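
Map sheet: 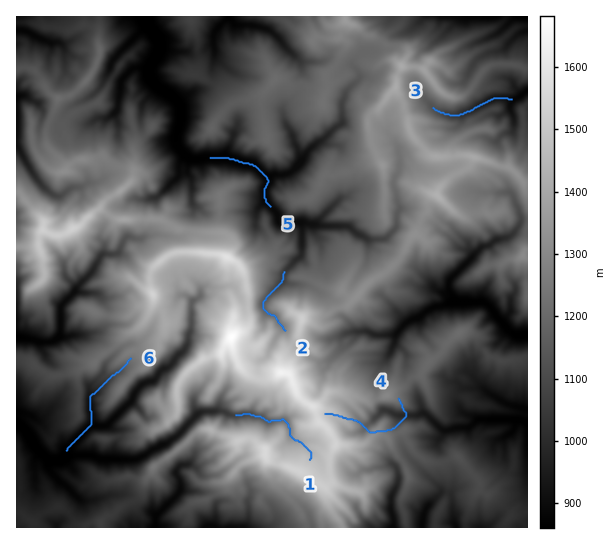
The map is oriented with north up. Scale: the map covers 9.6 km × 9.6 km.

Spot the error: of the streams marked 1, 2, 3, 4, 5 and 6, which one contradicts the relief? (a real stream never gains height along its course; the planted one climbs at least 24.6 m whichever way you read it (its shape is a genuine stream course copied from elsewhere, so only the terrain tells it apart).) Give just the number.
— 4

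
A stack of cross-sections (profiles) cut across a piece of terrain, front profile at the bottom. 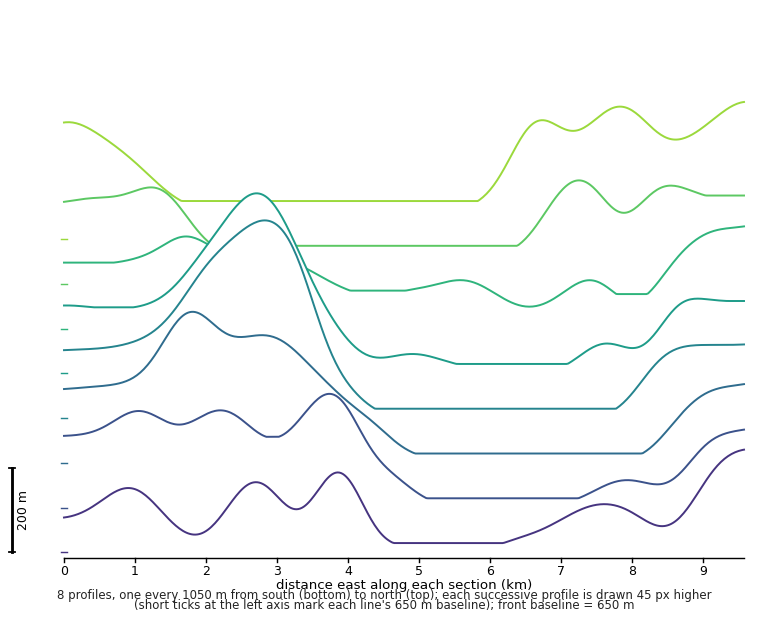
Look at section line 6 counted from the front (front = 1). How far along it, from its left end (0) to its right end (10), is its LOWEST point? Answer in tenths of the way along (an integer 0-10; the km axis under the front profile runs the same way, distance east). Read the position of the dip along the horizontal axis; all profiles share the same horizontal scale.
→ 7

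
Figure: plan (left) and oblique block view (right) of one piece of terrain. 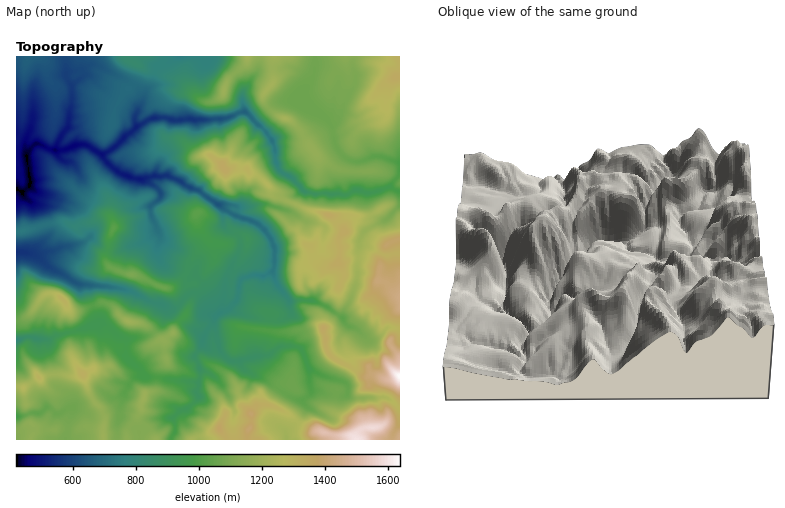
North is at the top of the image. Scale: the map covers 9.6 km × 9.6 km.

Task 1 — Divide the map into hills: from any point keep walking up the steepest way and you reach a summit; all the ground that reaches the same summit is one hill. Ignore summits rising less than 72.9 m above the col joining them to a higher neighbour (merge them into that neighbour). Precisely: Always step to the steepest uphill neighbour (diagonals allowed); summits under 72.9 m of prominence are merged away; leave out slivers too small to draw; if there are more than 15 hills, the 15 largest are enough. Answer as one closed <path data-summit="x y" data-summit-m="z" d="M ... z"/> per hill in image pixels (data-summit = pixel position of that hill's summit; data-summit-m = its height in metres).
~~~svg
<path data-summit="400 376" data-summit-m="1637" d="M174 56l-158 0 0 196 24 3 22-8 18-3 9-6-12-12-7-16-20-9-20-15-4-30 4-8 6-4 4 0 12 6 12 0 18-6 18 10 10-3 27-25-2-4 1-8 6-10 3-12 7-8 5-16 13-6z"/><path data-summit="224 168" data-summit-m="1351" d="M246 112l-6 0-16 7-14 1-58-2-14 8-26 23-10 5 4 8 16 12 14 5 32-3 22 12 8 2 20 15 28 3 20-4 14 4 6-12 8-1 8-5-12-13-11-7-4-12 0-10-4-10z"/><path data-summit="344 232" data-summit-m="1347" d="M360 190l-6 0-8 5-32-1-12-4-8 5-8 1-6 12-14-4-20 4-8 0-6-3-12 1 18 11 18 6 13 13 6 14-2 24 5 12 12 15 24 0 14 6 14 11 15-38 3-42 6-8 16-8-9-6-5-12 0-10z"/><path data-summit="272 84" data-summit-m="1216" d="M314 56l-104 0-4 5-6-5-24 0-6 6-13 6-5 16-7 8-3 12-6 10 0 12 16-8 58 2 18-2 12-6 6 0 8 8 20-17 29-3 0-8 11-18z"/><path data-summit="82 374" data-summit-m="1319" d="M102 323l-46 12-9 5 2 14 4 8 2 24 12 10 4 12-15 6-12-11-8-3-18 4-2 2 0 34 101 0 0-16 7-30 5-10 7-7 7-3-23-24-2-14z"/><path data-summit="114 228" data-summit-m="1026" d="M82 144l-18 6-12 0-12-6-6 1-8 11 4 30 20 15 20 9 7 16 25 22 18 3 30-13 7-6-7-26 11-10-3-8-12-9-10 0-16-6-14-11-4-8z"/><path data-summit="132 274" data-summit-m="1102" d="M158 230l-10 10-28 11-18-3-10-10-4 0-8 6-18 3-27 9 13 11 30 17 50 6 22 12 20 6 6-1 12-12 8-2 7 5 6 14 3 3 6 0-14-29-8-11-4 2-14-8-12-3-6-6-3-8 3-12z"/><path data-summit="396 78" data-summit-m="1343" d="M400 56l-85 0-1 18-11 18 0 8 26 22 8 26 9 10 6 3 6 1 20-6 22 6z"/><path data-summit="250 428" data-summit-m="1394" d="M214 321l-11 17-2 10-6 8 5 12-3 22 1 8-8 9-8 3 2 10 12 12 2 8 88 0 0-8 13-12 8-12-4-8-13-3-26-18-18-8-6-10-12-2-8-7z"/><path data-summit="196 214" data-summit-m="1029" d="M168 176l-16 0-6 2 15 16-2 6-9 6 1 10 9 20-3 12 1 8 10 11 10 2 14 8 4-2 8 11 10 24 4 4 5-4 3-30 14-30 1-8-5-12 5-12-13-6-30-22-8-2z"/><path data-summit="286 118" data-summit-m="1220" d="M304 101l-22 0-8 2-20 17 17 18 4 10 1 14 6 11 8 4 14 14 10 3 32 1 8-5 16 3 21-7 9-12-2-12-20-6-20 6-12-4-10-12-4-20-3-4z"/><path data-summit="400 298" data-summit-m="1437" d="M400 206l-12 13-22 11-7 12-2 38-7 22-6 10-1 8 5 6 8 3 12 11 8-1 12-12 12 1z"/><path data-summit="62 298" data-summit-m="1305" d="M24 252l-8 0 0 88 10-3 22 3 8-5 42-11-9-28-1-11-10-1-8-4-22-13-12-11z"/><path data-summit="356 440" data-summit-m="1597" d="M312 390l-9 10 4 8-3 6-18 18 2 8 112 0 0-32-10-9-6-2-32 1-4-3-22-1z"/><path data-summit="144 398" data-summit-m="1192" d="M142 375l-6 2-7 7-5 10-7 30 0 16 53 0 5-8-2-14 7-7 10-4 8-9 0-14-52-7z"/>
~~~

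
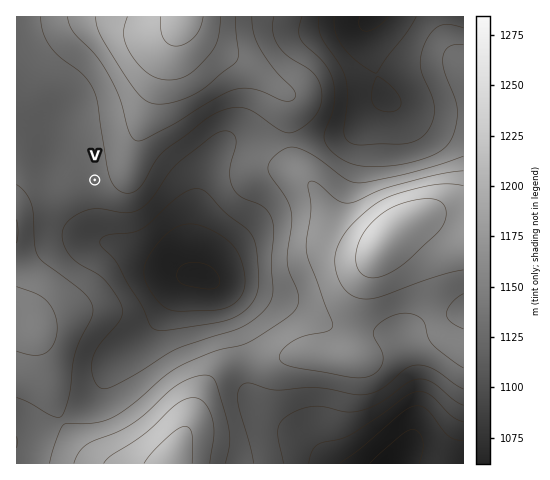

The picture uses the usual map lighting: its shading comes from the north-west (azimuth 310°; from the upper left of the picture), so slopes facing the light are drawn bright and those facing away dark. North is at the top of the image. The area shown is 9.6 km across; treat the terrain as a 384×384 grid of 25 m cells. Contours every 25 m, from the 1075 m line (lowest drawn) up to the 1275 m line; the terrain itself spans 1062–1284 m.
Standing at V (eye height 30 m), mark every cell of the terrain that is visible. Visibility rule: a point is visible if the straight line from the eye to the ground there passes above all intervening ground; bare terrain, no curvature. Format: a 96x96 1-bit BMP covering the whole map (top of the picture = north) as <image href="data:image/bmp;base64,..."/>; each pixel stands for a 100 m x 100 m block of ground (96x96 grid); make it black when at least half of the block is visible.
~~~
<image width="96" height="96" href="data:image/bmp;base64,Qk2+BAAAAAAAAD4AAAAoAAAAYAAAAGAAAAABAAEAAAAAAIAEAAATCwAAEwsAAAIAAAAAAAAA////AAAAAAAA////AAAAAAAAAAAAf///gAAAAAAAAAAAf///wAAAAAAAAAAAf///4AAAAAAAAAAAf///4AAAAAAAAAAAP///8AAAAAAAAAAAP///8AAAAAAAAAAAH///+AAAAAAAAAAAH////AAAAAAAAAAAD////gAAAAAAAAAAA////wAAAAAAAAAAAP///4AAAAAAAAAAAH///4AAAAAAAAAAAD///8AAAAAAAAAAAB///8AAAAAAAAAAAB///8AAAAAAAAAAAA///8AAAAAAAAAAAAf//8AAAAAAAAAAAAP//+AAAAAAAAAAAAP///AAAAAAAAAAAAH///gcAAAAAAAAAAD/////AAAAAAAAAAD/////8A4AAAAAAAB///////+AAAAAAAB////////AAAAAAAA////////AAAAAAAA////////AAAAAQAA///////+AAAAD4AA///////8AAAAH8AA///////4AAAAH+AA///////4AAAAP/gB///////4AAAAf//////////4AAAA///////////4AAAD///////////4AAAD///////////8AAAD///////////8AAAD///////////+AAAD////////////AAAD////////////AAAD////////////gAAD//////H/////gAAD/////gA/////wAAD/////AAf////wAAD////8AAP////4AAD////4AAH////4AAD////wAAH////8AAD////wAAD////8AAD////gAAD////+AAD////AAAD////+AAD///+AAAD/////AAD///8AAAD/////gAD///8AAAD/////wAD///4AAAD/////4AD///8AAAD//+D/+AD///8AAAD//8B//AD///8AAAD//8Af/gD///8AAAD//4AP/4D///+AAAD//4AD/8D///+AAAD//wAAf+D///+AAAD//wAAB/j///+AAAD//gAAAPz///+AAAB//AAAAA////+AAAA//AAAAAD///+AAAA/+AAAAAD////AAAAf+AAAAAD////AAAAP8AAAAAD////gAAAH4AAAAAD////gAAAB4AAAAAD////4AAAB4AAAAAD////+AAAA8AAAAAD/////gAAA8AAAAAD/////4AAB8AAAAAD/////4AAB+AAAAAD/////8AAD+AAAAAD//////AAH8AAAAAD//////gAP8AAAAAD//////8AP4AAAAAH///////A/wAAAAAH//////7//gAAAAAH//////g//AAAAAAD//////Af8AAAAAAD/////+AP4AAAAAAD/////8AHgAAAAAAD/////8ACAAAAAAAD/////4AAAAAAAAAD/////4AAAAAAAAAD/////4AAAAAAAAAD/////wAAAAAAAAAD/////AAAAAAAAAAD///8AAAAAAAAAAAD///4AAAAAAAAAAAD///gAAAAAAAAAAAD///AAAAAAAAAAAADh/4AAAAAAAAAAAADgAAAAAAAAAAAAAAA="/>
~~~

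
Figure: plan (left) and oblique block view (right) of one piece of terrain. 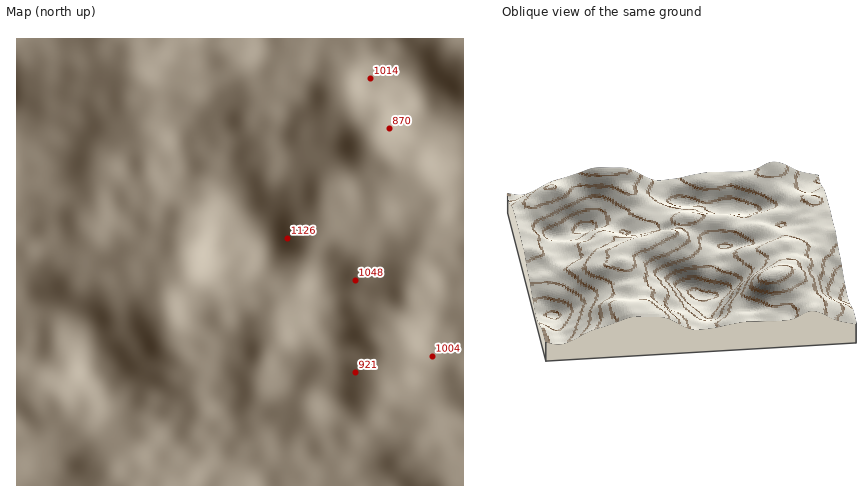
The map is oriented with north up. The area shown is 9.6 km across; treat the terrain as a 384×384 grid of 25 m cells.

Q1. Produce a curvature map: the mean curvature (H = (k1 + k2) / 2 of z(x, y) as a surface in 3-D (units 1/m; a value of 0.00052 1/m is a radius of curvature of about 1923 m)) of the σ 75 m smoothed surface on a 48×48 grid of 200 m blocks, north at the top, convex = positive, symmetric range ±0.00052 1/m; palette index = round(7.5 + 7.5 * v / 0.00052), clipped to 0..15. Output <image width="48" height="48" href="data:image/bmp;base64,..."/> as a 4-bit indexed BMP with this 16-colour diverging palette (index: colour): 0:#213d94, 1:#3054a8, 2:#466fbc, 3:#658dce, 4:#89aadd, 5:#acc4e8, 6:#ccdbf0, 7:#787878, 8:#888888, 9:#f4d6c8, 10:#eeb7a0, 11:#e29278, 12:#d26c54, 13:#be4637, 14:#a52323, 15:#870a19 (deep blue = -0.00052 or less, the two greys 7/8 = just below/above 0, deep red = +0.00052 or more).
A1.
<image width="48" height="48" href="data:image/bmp;base64,Qk32BAAAAAAAAHYAAAAoAAAAMAAAADAAAAABAAQAAAAAAIAEAAATCwAAEwsAABAAAAAAAAAAlD0hAKhUMAC8b0YAzo1lAN2qiQDoxKwA8NvMAHh4eACIiIgAyNb0AKC37gB4kuIAVGzSADdGvgAjI6UAGQqHAJmaqIdkV2dkNEinVmrreHermYmJpzMyN3m7zJUwJ4Z2ZTaqmZvKd1aZecuXQzMjVliazIMgFEWIVWV6u7p4mIqpit3HECMzRUV3iYUzMza6irhplWdXmL2HmazKZDRTNXeJmZhnd2aKy5eKlUVZp6tnhXq5l1eYqt7M25maqpVI2laYmnVqpmd5c2u6qois7f/buoi9zKeL7YiXioZ4hjJHZWad7bmK3/2qh4aN7svcrKaM7ZmnVAA4qnNsyph635V5RXRK3tmrmXN9/6ioYwB9/YNYl3d6uxA0JXV7vNmdynaru3NquVWv+kEUiqmZhCASR5nf7Ny6l2e7qmJa77isyUEAaKy7hERIqs///LqWV2WLuVJa39houVMjVI3tlWiaqN///Zd3d3aLuFI63chFhiElZHm8g5y2RJ///aqYU1icy6QIyqc0dmYyMiNodnqSAm3+yaylNIl6zMUCZ4VYqakxIBV3eEaAA2rad5piJoh5qpUAF6m/6VECMkm4iYiTFou3aKhBFXiIiYQgJ5rf61AUNIvcu5q4i83GR5UgBruDSqUgNnrbunVVV6z/yom7zdyVNmIAB8yTN3UwJWm8x0RGd4rvyKuqqZhjN2MQCLqVVldzI0V6t1iKgSaKqKuFMSVCNmZBOal1eHh0Q0iruIu6UARYh5lkEAAANEZSJEeIh3dVdVz/6XiHQANappl1IAERMiVCEAOKp2mqp1r/+2eYUQFruImWVVZ1QjVCEAJ6uHv+uXr/2maqYxN4eESIiZqoZDREAAOKqXr/uFbMh1aZdUV1VxBoqpmJp1RnIAObl4v/1xBXRGerhjE0ZmVViFRauZmaYzSMqJz/xzAVVnermGI1Z7pkdQE4q9uahFRqqb3thVVGiqiZq6dnidyYlQI2rMl6giNpqs3LhFZWmrqIvcqI3u3LyWZXuod6gzNZ3/yYdWU2iKpnz+2Y79uZvMp62XhnmIVY3/x2VXQDVqpnvd2WramJvduLyIlnvLh6zNt3ZGIAFalniZh3m6ibu6h5qqh73smszLhHmIUAJql3d1RZu8mJumM1jdeN7/uJu5Y2vMp2iZiXRDJZvfusy3MTftZ7rvp4unZWvcy7umVjIyJ6z+zv7bZWeqZni6eJ3IZnvbze2DABRkNpvaq8zuqJiHZWrqeIrJZXuYqsxgABVmRWeZiJz/2YiGVWv9qXmpmJtjZ3lQABRXZVeYhnmr2nd2V5vMuZp1mZuEVmhRADeZdWeHhlVoqIh2VpqryYlARmvIdlZEZDi7uoh4hlZodYhWZXiIqohjJFrKhCMlhViM/8undmhndYdGhmZDapdkNFZ6tQAEiKud/+6kZnhmd4dEVmZDarliIzNYpAAEqZvP/+tjVGh1ZlQgJYhlaJqndjRVZAAFuHnf/qdBMjZTVTEAJ6p2eGVoumVmmVM2q9282WUwIgISVEQAFGmXmmEDnJd3vJiHnN7KlTMTQzVEU1cgIiaHd0M0jcmIq5qnmGnblAI4hol3ZFdCVRJFdjRmnsmZvLqHmFmnZBJg=="/>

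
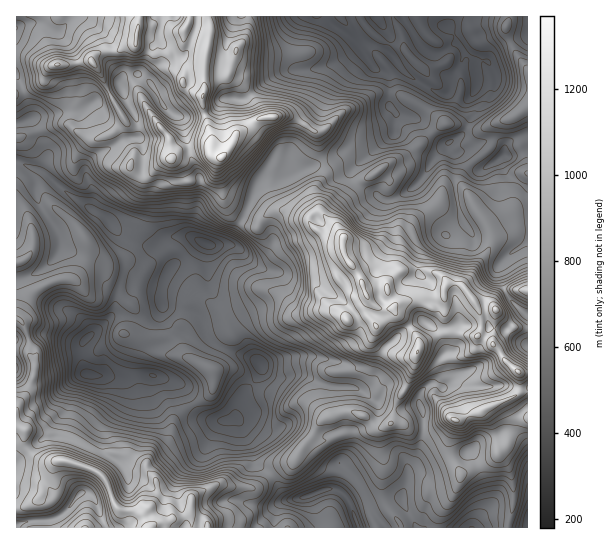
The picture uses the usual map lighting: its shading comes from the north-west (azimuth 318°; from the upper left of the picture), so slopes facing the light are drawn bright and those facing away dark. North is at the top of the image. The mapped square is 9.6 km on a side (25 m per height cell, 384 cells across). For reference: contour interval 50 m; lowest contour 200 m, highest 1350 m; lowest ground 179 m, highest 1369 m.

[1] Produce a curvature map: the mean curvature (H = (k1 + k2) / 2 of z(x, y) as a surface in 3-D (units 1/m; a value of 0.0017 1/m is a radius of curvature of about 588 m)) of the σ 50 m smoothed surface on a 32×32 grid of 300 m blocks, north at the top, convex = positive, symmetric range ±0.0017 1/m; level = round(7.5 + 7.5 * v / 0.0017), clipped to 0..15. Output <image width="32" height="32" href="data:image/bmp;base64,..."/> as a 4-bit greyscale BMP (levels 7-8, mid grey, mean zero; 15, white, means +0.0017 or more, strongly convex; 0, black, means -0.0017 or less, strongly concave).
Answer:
<image width="32" height="32" href="data:image/bmp;base64,Qk12AgAAAAAAAHYAAAAoAAAAIAAAACAAAAABAAQAAAAAAAACAAATCwAAEwsAABAAAAAAAAAAAAAAABEREQAiIiIAMzMzAERERABVVVUAZmZmAHd3dwCIiIgAmZmZAKqqqgC7u7sAzMzMAN3d3QDu7u4A////ADAHwcabirm2jGihm2a3R9jewHT715gUVRBdOIhJrER9WqMPMoe+/N5nEDiWSm51XGmZ/yb3MptFn4mFuzV9uah6/lSJ5WFnis60Bpc1lzrnsUaGqaiHdkRKuqektXYVmNhpZ2ZadSRWQbpYr+G/iUh3erllWaiFZMuc3ipA69+0uSaGZ4hH9FlrlCFm0URCXH6RAVUBOeiTc2uoUsZUSF+/ZYeIrN2oIFRTJnz8WoD5u1JIyoeFSViYiIqxb0PPoPeIIuiJhol6p3f19mFldk65I3dZZIaHZqndt4yVtbvwiTf5aVWpZ5mEpkxZqrP7PTnup3d0mGm5UrduWlPewUvUSImJpHl7RVSYyXrLtqUVmza6Z1miAQpYeeiWhiQrdKs55Ed0IlbrN8f3eZYnO4m1nTFEZoe9TIvbo0i4hZp5pcEXm4ZhuxioqnUjSMPnencKZm2Yxrc1RcVYeyLomJZEjh7qnqD4YnU5Zfuyt2BslziFW2567qQ1dlc7qSR9CNdrzGFPK626E/1XcHxil1UTmXTi8wl6v/ycx3RU/l38Y4dD16BvABiqdu5TzGZEe191PAwT7miiZ4dGyaJZNhdN6o4BWZtLpSI1dycsh1Yrmuf5rJdMa6Z6yXSi5GlTfnczh381qKf3abpUp5eztcVGdmZvZ+XCt1RTillLNaf4"/>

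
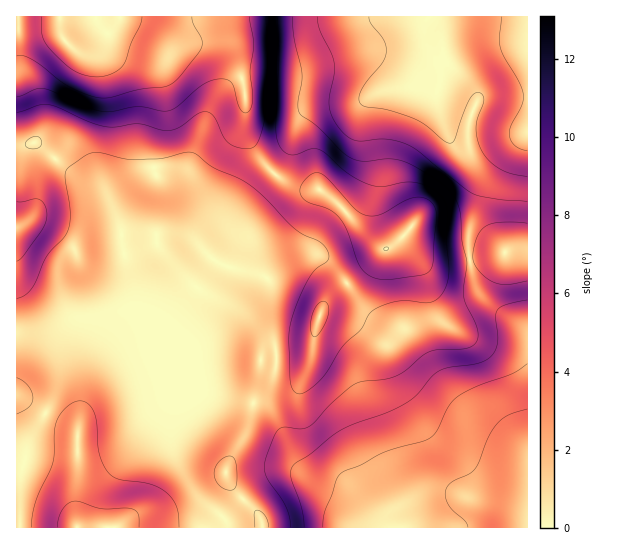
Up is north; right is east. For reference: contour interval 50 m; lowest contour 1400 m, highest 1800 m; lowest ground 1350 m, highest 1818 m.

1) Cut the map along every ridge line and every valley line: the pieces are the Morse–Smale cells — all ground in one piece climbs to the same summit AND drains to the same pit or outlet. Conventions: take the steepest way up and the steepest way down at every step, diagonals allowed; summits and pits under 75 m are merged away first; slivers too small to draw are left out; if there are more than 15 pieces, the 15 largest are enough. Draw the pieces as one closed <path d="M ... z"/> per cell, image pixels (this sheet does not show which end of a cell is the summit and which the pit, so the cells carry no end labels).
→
<path d="M119 16l-103 1 0 128 22-1 35 29 30 16 9 16 9 24 2 20 13 57 17 13 26 27 24 43 6 4 12 4 26 4 18 6 11 12 20 42 9 10 9 5 32 11 20 18 12 7 8 0 29-13 20-6 24 2 59 13 9 4 1-262-14-1-13 6-30 5-38 3-8-3-24-17-15 6-4-1-11-8-44-45-8-6-20-1-17-8-19-18-10-13-8-20 0-36-2-14-8-17-12-13-12-5-20 0-13 4-11 0-40-21z"/><path d="M527 16l-406 0-1 3 11 10 36 19 11 0 13-4 20 0 12 5 12 13 8 17 2 14 0 36 4 12 14 21 14 14 18 11 24 2 8 6 44 45 11 8 4 1 15-6 26 18 23 2 45-7 19-7 14 0z"/><path d="M139 311l-16 0-17 5-29 3-18 8-20 5-23 1 1 195 511-1 0-14-2-2-76-18-23 2-41 17-8 0-8-4-24-21-32-11-9-5-9-10-20-42-11-12-18-6-26-4-18-8-24-43-26-27z"/><path d="M35 143l-19 3 0 185 23 1 20-5 18-8 29-3 17-5 16 0-6-13-1-15-9-34-2-20-14-35-10-10-24-11z"/>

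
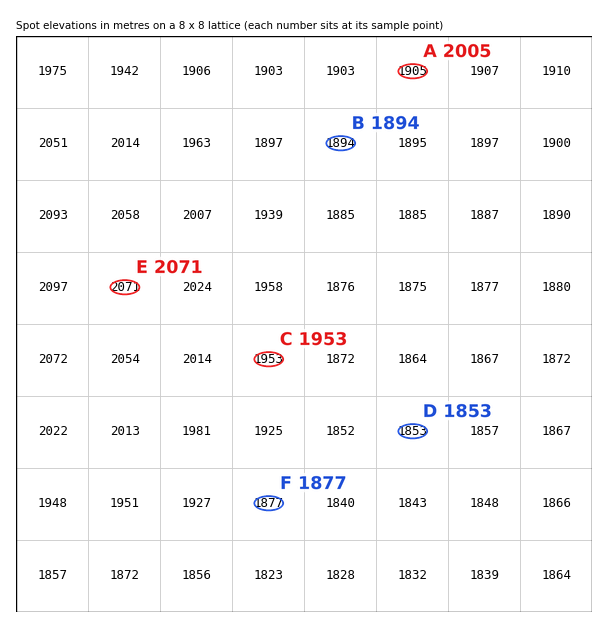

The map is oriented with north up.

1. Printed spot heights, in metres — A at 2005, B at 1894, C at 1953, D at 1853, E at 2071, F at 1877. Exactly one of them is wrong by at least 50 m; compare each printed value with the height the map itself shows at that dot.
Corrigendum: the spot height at A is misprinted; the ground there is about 1905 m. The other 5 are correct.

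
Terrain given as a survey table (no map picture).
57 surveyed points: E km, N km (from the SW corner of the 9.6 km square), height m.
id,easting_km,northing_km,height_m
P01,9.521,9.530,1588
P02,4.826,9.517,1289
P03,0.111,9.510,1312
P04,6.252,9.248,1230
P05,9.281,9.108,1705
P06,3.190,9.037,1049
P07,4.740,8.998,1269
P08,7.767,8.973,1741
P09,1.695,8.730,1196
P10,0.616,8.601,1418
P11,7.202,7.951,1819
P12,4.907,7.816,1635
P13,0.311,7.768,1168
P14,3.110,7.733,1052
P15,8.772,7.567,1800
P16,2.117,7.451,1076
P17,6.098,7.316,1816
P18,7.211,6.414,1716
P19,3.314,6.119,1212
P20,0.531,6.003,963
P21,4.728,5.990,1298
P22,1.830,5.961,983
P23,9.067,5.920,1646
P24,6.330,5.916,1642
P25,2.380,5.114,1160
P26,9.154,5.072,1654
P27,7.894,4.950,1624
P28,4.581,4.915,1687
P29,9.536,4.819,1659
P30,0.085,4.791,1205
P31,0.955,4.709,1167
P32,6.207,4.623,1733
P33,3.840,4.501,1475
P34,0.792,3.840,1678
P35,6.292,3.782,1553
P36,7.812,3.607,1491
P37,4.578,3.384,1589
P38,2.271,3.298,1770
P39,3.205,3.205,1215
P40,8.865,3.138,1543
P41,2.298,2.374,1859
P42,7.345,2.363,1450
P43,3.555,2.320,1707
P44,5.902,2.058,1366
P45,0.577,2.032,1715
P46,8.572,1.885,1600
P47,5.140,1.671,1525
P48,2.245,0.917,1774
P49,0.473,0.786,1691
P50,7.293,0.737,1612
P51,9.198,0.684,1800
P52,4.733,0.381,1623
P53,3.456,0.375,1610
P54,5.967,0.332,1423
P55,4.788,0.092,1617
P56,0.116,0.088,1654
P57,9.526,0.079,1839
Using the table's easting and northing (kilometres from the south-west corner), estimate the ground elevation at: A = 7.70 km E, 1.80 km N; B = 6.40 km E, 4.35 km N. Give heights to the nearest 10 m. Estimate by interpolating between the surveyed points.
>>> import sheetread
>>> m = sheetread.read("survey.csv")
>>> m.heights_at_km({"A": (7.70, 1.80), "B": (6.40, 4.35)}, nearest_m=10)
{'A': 1660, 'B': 1630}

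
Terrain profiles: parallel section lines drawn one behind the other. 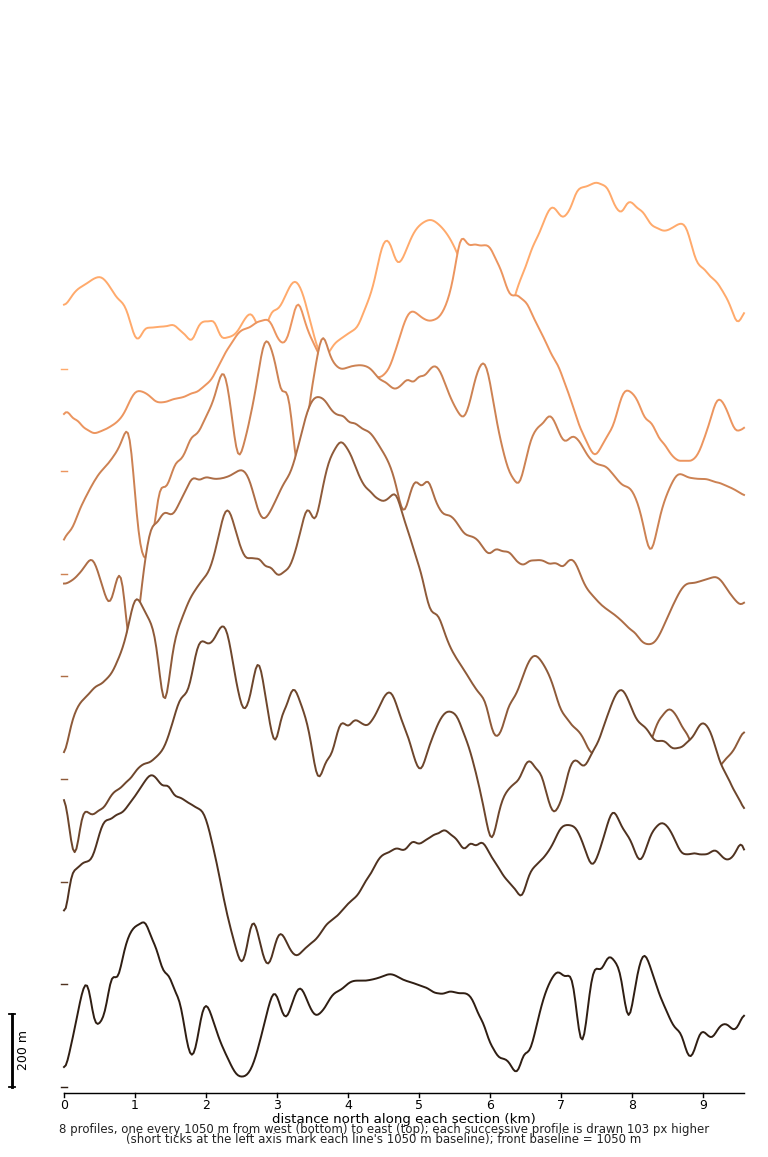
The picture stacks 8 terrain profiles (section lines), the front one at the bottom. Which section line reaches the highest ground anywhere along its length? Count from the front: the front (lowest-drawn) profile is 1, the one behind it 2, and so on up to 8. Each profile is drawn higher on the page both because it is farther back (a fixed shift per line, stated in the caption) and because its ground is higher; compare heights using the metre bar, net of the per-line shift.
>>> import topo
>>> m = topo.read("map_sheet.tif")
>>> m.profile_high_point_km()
4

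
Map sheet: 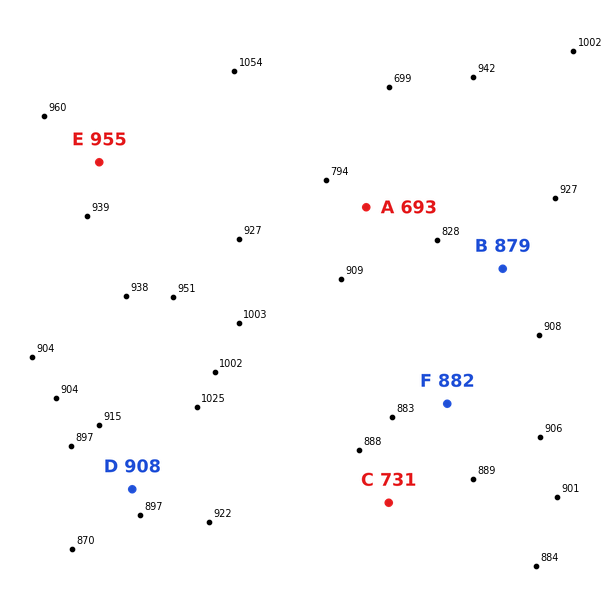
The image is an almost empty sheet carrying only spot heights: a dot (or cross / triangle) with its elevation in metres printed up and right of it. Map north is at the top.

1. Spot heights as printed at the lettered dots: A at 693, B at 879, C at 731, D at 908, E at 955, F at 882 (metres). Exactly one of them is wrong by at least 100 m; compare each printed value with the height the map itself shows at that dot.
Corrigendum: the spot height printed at C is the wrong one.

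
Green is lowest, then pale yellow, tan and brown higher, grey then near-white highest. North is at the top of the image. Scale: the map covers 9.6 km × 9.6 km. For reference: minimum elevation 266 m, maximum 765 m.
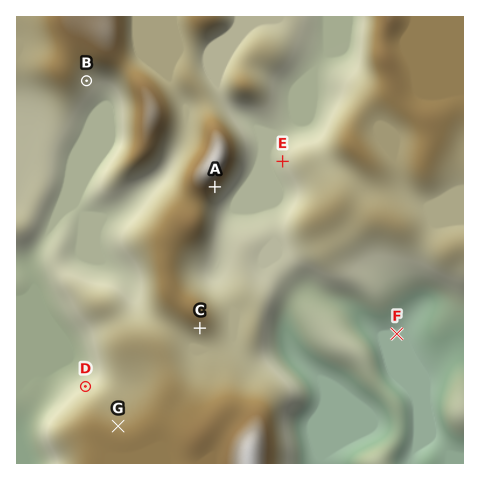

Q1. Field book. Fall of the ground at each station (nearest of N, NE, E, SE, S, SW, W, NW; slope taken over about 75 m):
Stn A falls SE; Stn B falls SE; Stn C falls S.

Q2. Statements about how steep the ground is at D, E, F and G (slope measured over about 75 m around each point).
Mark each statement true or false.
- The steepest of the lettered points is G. false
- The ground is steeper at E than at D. false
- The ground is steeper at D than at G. true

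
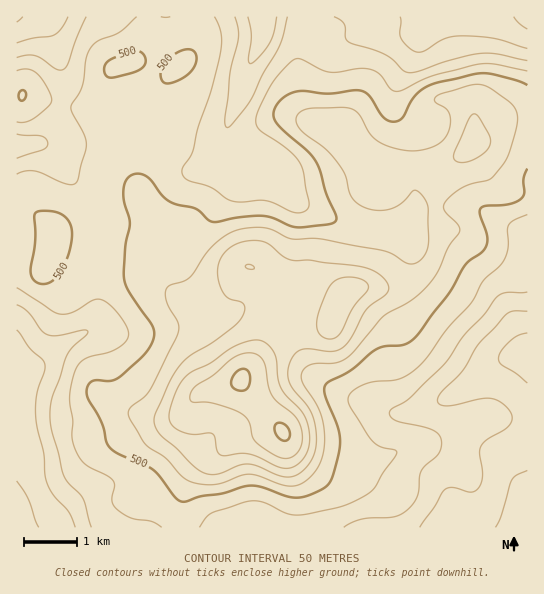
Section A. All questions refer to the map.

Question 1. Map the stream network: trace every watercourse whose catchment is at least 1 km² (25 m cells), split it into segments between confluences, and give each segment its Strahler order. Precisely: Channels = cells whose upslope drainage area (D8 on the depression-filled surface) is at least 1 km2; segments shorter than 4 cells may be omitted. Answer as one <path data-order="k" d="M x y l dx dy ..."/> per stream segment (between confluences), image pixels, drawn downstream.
<path data-order="2" d="M58 527l-41 0"/><path data-order="1" d="M145 527l-87 0"/><path data-order="1" d="M238 527l11 0"/><path data-order="1" d="M255 527l-6 0"/><path data-order="1" d="M346 527l39 0"/><path data-order="1" d="M17 513l0 14"/><path data-order="1" d="M450 498l0 29"/><path data-order="1" d="M527 489l0 38"/><path data-order="1" d="M102 486l-4 1-40 40"/><path data-order="1" d="M17 430l0-35"/><path data-order="1" d="M402 414l8 0 1-1"/><path data-order="2" d="M411 413l6 0 1-2 3 0 18-9 3-3 15-6 2-3 4-1 12-8 16-15 8-5 10-3 1-1 4 0 1-2 12-1 0-3"/><path data-order="2" d="M337 393l6 2 11 2 9 4 3 0 21 10 6 0 1 2 17 0"/><path data-order="1" d="M322 385l8 5 7 3"/><path data-order="2" d="M17 379l0 16"/><path data-order="1" d="M17 362l0 17"/><path data-order="1" d="M295 341l15 25 27 27"/><path data-order="1" d="M122 337l-3 0-5-3-4 0-1-1-4 0-2-2-14 0"/><path data-order="2" d="M87 331l-16 8-8 6-17 17-20 8-9 9"/><path data-order="1" d="M94 325l-7 6"/><path data-order="1" d="M182 319l-7 4-13 2-1 1-6 0-6 3-8 0-2 1-49 0-1 1"/><path data-order="1" d="M513 319l5 15 9 11 0 6"/><path data-order="1" d="M195 241l11-12 9-15 18-17 4-8 0-3 1-1 0-24-8-8-1-4"/><path data-order="1" d="M383 233l-2 0-2-2-9 0-1-1"/><path data-order="2" d="M369 230l-11-1-1-2-15-4-23-12-2 0-7-4-5-1-4-3-16-16"/><path data-order="1" d="M98 227l0-5-1-1 0-3-7-15-20-24-13-21-14-13"/><path data-order="1" d="M409 219l-11 11-29 0"/><path data-order="1" d="M495 219l8 6 3 0 5 2 16 2 0 2"/><path data-order="1" d="M291 197l-4-4-2-6"/><path data-order="2" d="M285 187l-4-6-14-14"/><path data-order="1" d="M205 167l2 0 4-2 15-15 0-9"/><path data-order="2" d="M267 167l-5-2-8 0-1-2-6 0-1-1-3 0-14-13"/><path data-order="2" d="M229 149l-2-2 0-5-1-1"/><path data-order="2" d="M27 145l-10 0 0 1"/><path data-order="2" d="M43 145l-16 0"/><path data-order="2" d="M226 141l0-12 1-2 2-6 9-18 0-2 4-10 0-4 1-1 0-4 2-1 0-4 2-6 0-2 3-4 0-3 4-8 3-3 1-5 3-4 0-4 1-1 0-20 1 0"/><path data-order="1" d="M89 133l-4 2-8 2-2 1-21 1-1 2-8 0-2 1-6 0-2 1-6 0-2 2"/><path data-order="1" d="M411 122l-16-16 0-20 10-12 8-13 0-3 1-1 0-7 1-1 0-7 10-19"/><path data-order="1" d="M57 47l-6-17-13-13"/><path data-order="1" d="M349 38l1-1 4 0 7-3 53 0 11-11"/><path data-order="2" d="M425 23l1-1 0-5 4 0"/><path data-order="2" d="M38 17l-21 0"/><path data-order="1" d="M61 17l-23 0"/><path data-order="1" d="M502 17l25 0"/>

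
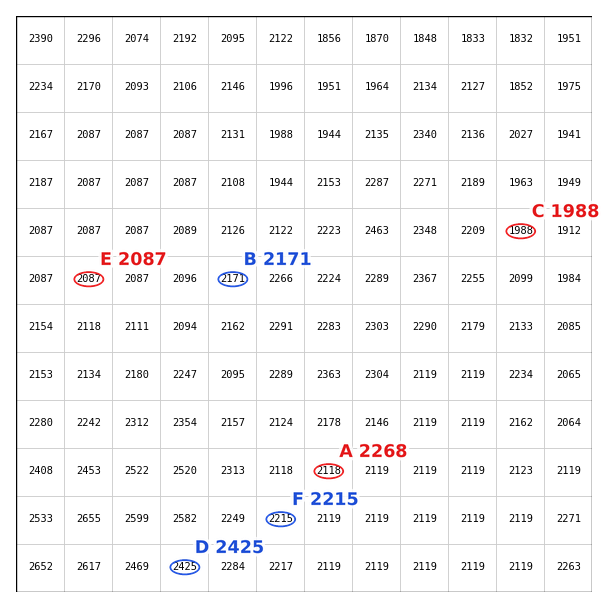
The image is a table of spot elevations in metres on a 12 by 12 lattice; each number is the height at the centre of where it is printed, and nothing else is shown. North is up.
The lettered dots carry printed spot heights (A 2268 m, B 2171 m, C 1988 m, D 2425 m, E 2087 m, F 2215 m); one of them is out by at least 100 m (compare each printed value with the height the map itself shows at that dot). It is A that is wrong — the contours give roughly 2118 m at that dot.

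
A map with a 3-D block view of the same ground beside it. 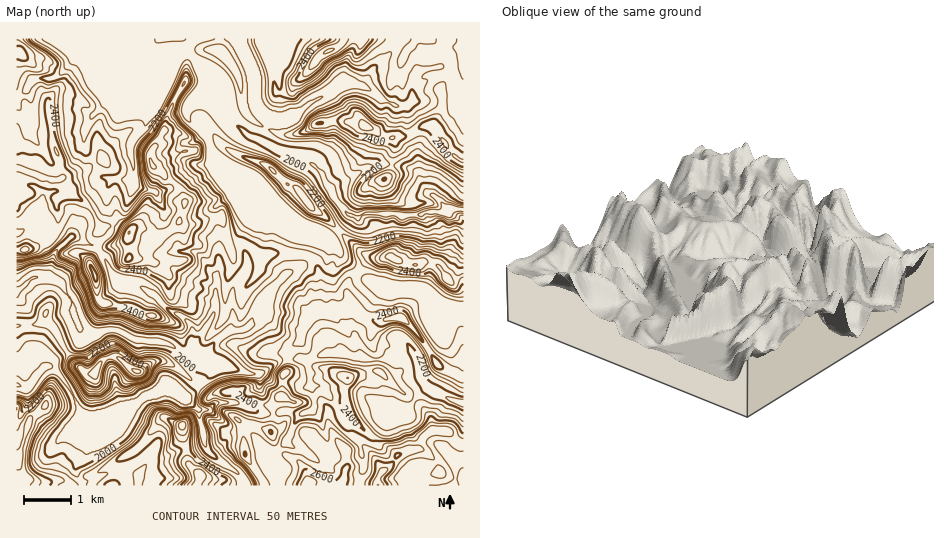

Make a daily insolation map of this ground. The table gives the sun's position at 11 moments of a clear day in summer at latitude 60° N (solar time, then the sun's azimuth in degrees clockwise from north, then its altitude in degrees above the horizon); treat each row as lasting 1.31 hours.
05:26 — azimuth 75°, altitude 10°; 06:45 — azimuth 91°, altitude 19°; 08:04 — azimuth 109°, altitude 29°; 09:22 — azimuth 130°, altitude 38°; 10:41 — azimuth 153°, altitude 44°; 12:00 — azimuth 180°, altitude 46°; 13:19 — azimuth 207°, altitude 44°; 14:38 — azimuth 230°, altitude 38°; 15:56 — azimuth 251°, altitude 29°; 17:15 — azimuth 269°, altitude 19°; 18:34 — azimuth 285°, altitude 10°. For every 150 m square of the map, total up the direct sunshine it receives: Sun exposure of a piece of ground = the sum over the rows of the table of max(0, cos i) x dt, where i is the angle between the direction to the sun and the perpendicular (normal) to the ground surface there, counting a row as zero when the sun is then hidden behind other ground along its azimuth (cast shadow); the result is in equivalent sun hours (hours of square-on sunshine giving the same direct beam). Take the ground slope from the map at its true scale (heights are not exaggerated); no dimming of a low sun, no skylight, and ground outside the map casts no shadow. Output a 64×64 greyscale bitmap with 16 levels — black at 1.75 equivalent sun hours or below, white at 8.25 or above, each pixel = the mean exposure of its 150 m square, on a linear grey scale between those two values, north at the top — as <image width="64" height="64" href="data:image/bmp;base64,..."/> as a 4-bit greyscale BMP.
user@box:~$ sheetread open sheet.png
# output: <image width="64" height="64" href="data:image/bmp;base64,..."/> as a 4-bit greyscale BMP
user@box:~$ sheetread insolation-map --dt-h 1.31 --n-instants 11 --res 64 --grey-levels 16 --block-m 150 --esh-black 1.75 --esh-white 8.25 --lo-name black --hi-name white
<image width="64" height="64" href="data:image/bmp;base64,Qk12CAAAAAAAAHYAAAAoAAAAQAAAAEAAAAABAAQAAAAAAAAIAAATCwAAEwsAABAAAAAAAAAAAAAAABEREQAiIiIAMzMzAERERABVVVUAZmZmAHd3dwCIiIgAmZmZAKqqqgC7u7sAzMzMAN3d3QDu7u4A////AM3cvNuLupmau7updnrd3biby7u6m8u6vKqpmaqs3e7c2WVmd2i9upu7u8zd3MliJb3bu6qYZmirl4nuy7vN3LvZZUeIhEa93Mu7ze7YQhFb3aq7zLd5q6y4qpztvLu6usuoZoioZFje3Lu7y5YRJ97sq7zdp6zbqoepaN7tzKrMu8uXeZqWQ1ndy725hiKN7cu7u7h63cvMuZRave7rm8283Ll4q7qEM2vbq+7INs3Mqrzsac3crMiZdpZHmpm87bzd26qru6llV8u6zthFrcuqzu2pzcqsdYmpMSRJze7ard7tuqu7upd3rM3O2EarzLvezdi7qKloq6ZVQjau7bis3u7bq7uqqXd73cy3R6ad3bhoyWZnp4rKeKqWRFVFZ3nO7u26u7qpiJrLMEQjGtt1RniLVFmavciau8uZl0NGcn3u7bq8u7qYdjEAABGrU0eszKzamrrNmbu8zLyGdmZQScy6m97ty6lQAAACvZM2vdve7u67mduqu7zMy4Z2RQA1iGaL7u7u3KhTNVaM7u7aVa3HRomMy6u8zN7Zh2neAlU0RZ3u7d3uy7qpqkOKzMgHdnhnmczMzd7d2qub3u6odjE33f7Kre3euqvKURASMxRJq8u83d7t3d2pqb7u7tuHUX3d7amb7d26vMl0IAAABZzu2qzdy8zN2qur3v/sy7uI3dp7uq3IrNzLh3h1RYq7hnmqzbljWKqIq6ve7KvLqqupQAbM2zAZ25eKvMze7u3JVXqFQzRWZWiam82om8y6rMUAFEmEIAA0Z6qr3e7t3u3d3sqqq8ze3Mqr2lebzMzNxQAiERMwABSN293e7bmau73t3czN3e3Mur3XaKvc3e63IjIxEjNWnO7M3riZd4iJm9zNzN3N3bqazpeZq97u7ZiIZlEVnN7u7+2r6lVnd3ebzN3d7czdy7zbeKqq3e7reKve3M7u7d7uzNi+zLmIesy93d7c3c7t3ceKq7uInMh5q97u7e7u7ait643c3Mqbqbzu7d3uzN7tiJq8u2WLuXis3t3d7rmGad7cm8zcu7qru83d3duXZWaaq8y7iaiIiZzO7tynQ0je3MyrzNy6vMy6qru8uphkNZvMzM2bp2V3zc2GVUV2ne3LvKvM3cuqmZqqqaupqYh3mrze7pmZdVrczaZ3iIrN3M3sq8vN7KqYeamZu5mpq6qqvO7uyZhlfNzOuomazd3d3Ly6273uyphomZiamavMzMzO7u7Ll3m8zcypm83e7tzN3Kvdm97sqZiJiImrzd7u7u7crczdvMy82Xit7u7svu3Lys7Lzd3LqamId63u7u7u7diJ3N3N3bumVr7u7d3u7s3LzcvN3u3cuYl2re7u7szdqIftzcvN2TRZu8zLqpiazcvMzMze7u25h4rd282pZYZWds3e2ViFJs7bu83cuqzt3MvMuru6mId4vLhURWRiJDZ2VIvdgzarmc3cvN3d7Lzcy8qYiHd3mrvcYQERIjMTRXeIq83ajN2mfNzKze7cvNy5h3h4irvMvdYjMxABJDRmeNu8zd3cq5iHvdua3t7t3bl3iZq7u8zehVZ3ZDNWZodn3MzM3dzLdnVJqpi9us3duYmru7u87upmVZlmQmRWcybty83dzNuHYUarqJvLmauZmqu7u97uqHanM0NnVVICRt3Lzc3e2ZlxVphrzN3KVoiau7u+7thmat7u7u7u3cuX3uzN7u2ZqZRWdlzMzczWeKq7q+7shkWb7+7u7Luond3d3cq8yIqpl1Yymphnh2iKq7ut7thkVpvv7//tynnd3aq+7ty6mamZeK3tuWR4d5q7ut7tlnZYmpzu/t3Lzd3eze7d3JqZmYib3u62eHZ5q7us7qU1d5y6h6zd3Mzd3u7ty6mpu7zeyove65d2iZq7us7qQjV5zN2nQ0iqrN3u77qqq7h5rNuXar25qoiJqrvO7XQ0Z53czN2nV5rN3u7vqrutyXiLyXRruoq73uur3uxyE1aL3czd3u7e7t3e7uyqqL2ZiIqodXqau7zuyqzJUhI2rN3d3d7u7u7t3d7uuLqby5qompd1aHnN2EOJq3RGib3u7d3u7u7//u7d3uyXury6mrqKmIdmVaq92WioeJm97v/u7u7u//7d3u7dyZm7zMu7unqoZ3VVncpVipmrve7aiK7u7u7v7ZZ4vu25m7vMy7vMiKhmZVZndUaqmrvO3LunWM7u7tyVdVd5u5mrrLzLu7ymmYhmVVZnV5q7vNzMy7mGM2iIqFNHZ3ZWirysvMu7u9qKu6l2Z8pnmru828zd25YxI0d1VUd3h3ebvLqru7zMuqu7uphnvJiZq7u7vO/+64QzVSNnatypmrzMqKqbzMl5u7u7qXeNyZmru7u83e7u24VDNFjO7c3dzMzZmVjMqJq8zMu6l3zcqqu8uqvLzu7u2nVGnN7dzMzLvMx1Q3iJq7u8zLqYeNyqqs2qq7q97u7turzMvN3MuqvM3e3bV5vMu7zMy6l3eZms3JqsuZe+7u3M3sur3dvLqrzu7d23m8zMzMzMy4hom97qmr2qmIvu7dzu27rN3Mu7ze7M2qqbu8zMzMzMyXre7siqzZqZiL7u2+7tur3d3dzM27lleavMzMzMzMzMre7tmbvcqqqIe+7s3u3bnN3N3dyoQjaKvMzMzMzN3d3LqqmLvNzLupdUau7O7tyqzd3dy3ZVabzMzMzMzMzd3dyoiLy8zMzLl1RFvd3u3Mq83My8"/>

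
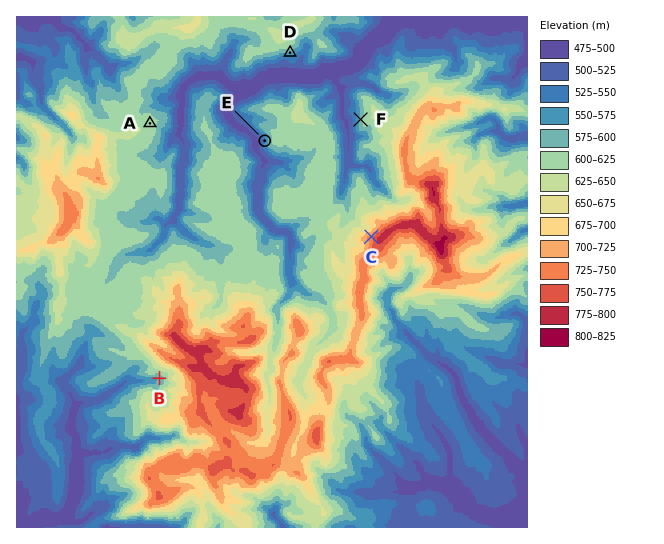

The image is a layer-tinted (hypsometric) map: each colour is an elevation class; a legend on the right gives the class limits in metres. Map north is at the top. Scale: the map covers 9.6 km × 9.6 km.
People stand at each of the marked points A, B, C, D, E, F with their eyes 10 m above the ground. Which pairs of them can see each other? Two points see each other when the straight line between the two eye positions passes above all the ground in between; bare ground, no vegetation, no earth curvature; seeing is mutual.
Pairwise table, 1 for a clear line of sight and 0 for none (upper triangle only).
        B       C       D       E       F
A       0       1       1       0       0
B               0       0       0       0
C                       1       0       1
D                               0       1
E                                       0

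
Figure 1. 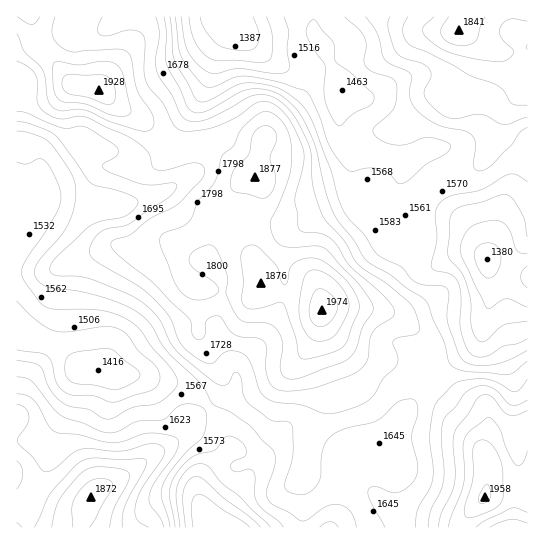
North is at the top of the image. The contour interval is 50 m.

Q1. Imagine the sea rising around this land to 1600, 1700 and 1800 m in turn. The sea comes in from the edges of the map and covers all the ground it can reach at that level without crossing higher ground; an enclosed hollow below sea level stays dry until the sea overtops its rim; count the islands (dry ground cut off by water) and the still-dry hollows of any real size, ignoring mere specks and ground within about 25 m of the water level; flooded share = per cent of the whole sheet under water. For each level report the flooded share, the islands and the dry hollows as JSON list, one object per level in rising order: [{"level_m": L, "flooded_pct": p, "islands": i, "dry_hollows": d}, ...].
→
[{"level_m": 1600, "flooded_pct": 34, "islands": 0, "dry_hollows": 0}, {"level_m": 1700, "flooded_pct": 60, "islands": 0, "dry_hollows": 0}, {"level_m": 1800, "flooded_pct": 83, "islands": 1, "dry_hollows": 0}]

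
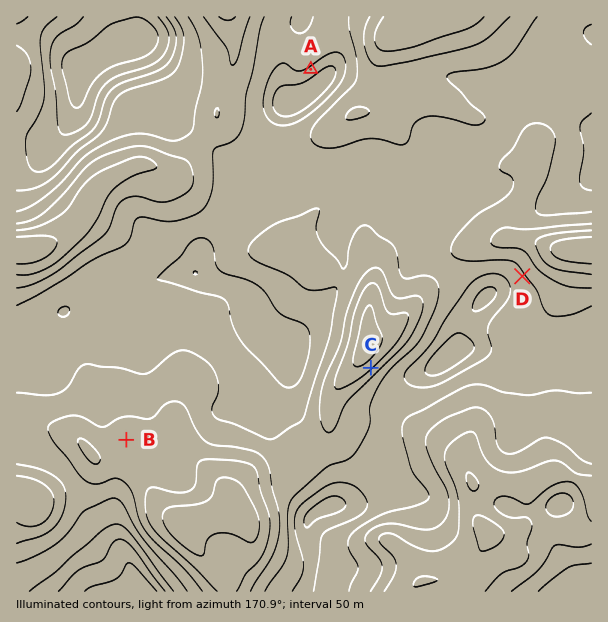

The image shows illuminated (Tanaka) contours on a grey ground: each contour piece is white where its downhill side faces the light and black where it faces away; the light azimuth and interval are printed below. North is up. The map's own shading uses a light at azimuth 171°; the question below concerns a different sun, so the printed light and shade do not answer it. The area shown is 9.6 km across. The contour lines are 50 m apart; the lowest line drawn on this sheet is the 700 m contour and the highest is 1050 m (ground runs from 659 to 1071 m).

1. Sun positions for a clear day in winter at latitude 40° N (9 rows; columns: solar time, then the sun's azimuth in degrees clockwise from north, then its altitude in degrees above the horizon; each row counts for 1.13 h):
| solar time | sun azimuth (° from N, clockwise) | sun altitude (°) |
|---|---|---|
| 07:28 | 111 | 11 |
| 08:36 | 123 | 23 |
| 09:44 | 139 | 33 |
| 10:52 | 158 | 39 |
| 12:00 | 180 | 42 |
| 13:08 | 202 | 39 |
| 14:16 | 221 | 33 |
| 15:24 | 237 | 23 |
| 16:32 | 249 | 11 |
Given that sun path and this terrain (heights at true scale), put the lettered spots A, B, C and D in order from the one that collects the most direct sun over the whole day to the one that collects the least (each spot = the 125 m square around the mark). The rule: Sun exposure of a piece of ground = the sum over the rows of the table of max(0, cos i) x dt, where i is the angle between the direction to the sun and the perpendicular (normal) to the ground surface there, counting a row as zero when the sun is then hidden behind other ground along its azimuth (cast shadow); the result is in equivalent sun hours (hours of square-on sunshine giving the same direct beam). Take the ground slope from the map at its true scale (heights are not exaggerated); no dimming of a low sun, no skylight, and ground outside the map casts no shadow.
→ B > D > A > C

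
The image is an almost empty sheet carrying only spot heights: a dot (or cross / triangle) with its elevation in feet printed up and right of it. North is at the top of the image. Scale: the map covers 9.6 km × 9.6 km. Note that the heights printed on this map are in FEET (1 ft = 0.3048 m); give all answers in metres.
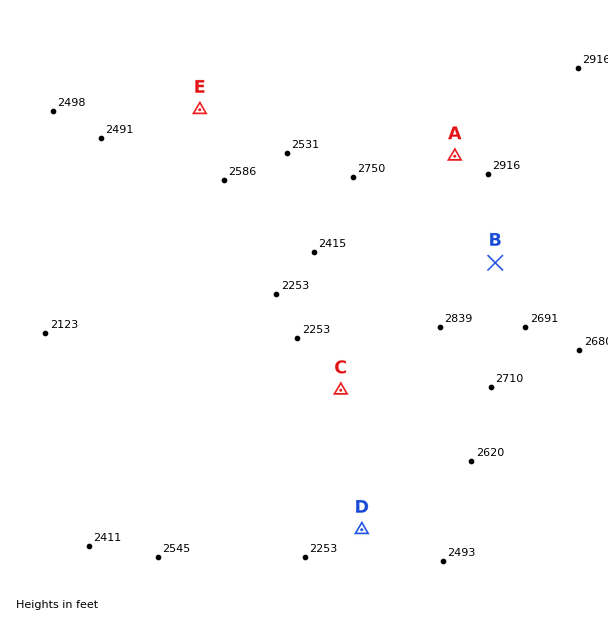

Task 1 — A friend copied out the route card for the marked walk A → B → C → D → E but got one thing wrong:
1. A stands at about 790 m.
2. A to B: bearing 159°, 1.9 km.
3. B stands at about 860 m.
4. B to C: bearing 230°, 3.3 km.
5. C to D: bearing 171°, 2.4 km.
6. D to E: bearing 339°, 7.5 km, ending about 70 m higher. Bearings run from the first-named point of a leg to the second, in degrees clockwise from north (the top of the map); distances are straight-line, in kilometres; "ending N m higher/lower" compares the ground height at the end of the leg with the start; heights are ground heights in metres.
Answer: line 1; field height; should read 880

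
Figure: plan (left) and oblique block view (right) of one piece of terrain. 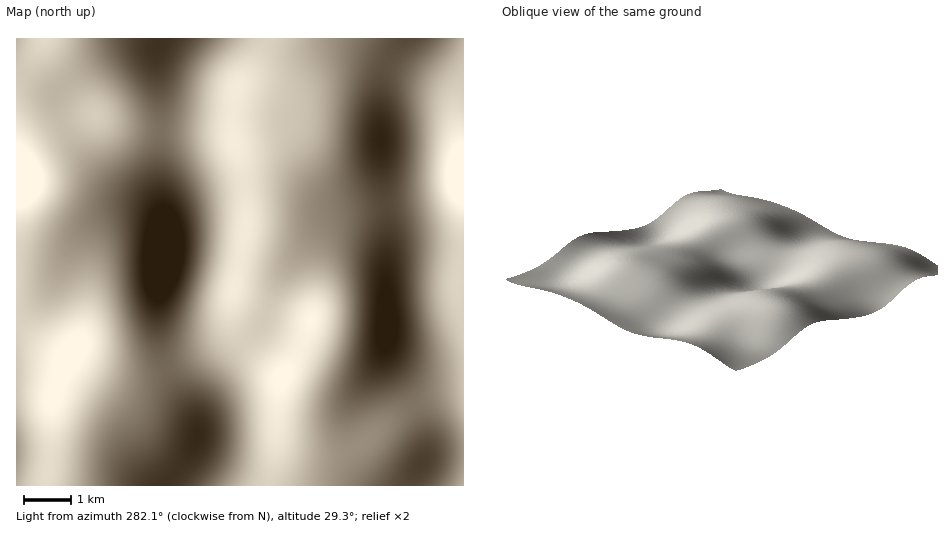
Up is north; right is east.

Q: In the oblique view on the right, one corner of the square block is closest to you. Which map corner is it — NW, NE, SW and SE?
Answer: NW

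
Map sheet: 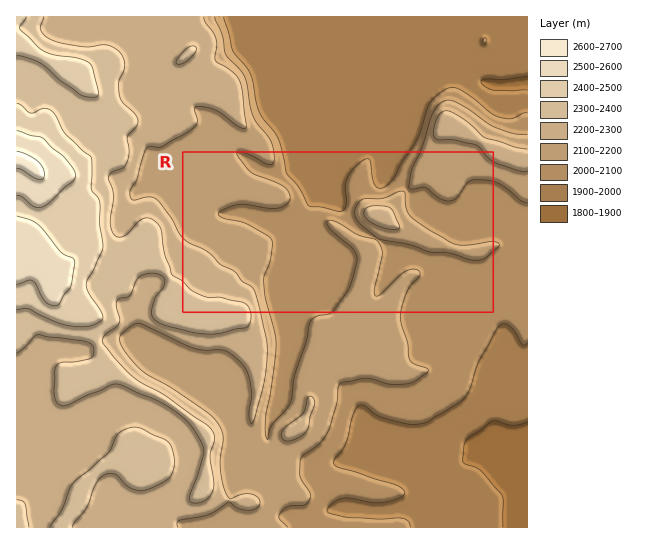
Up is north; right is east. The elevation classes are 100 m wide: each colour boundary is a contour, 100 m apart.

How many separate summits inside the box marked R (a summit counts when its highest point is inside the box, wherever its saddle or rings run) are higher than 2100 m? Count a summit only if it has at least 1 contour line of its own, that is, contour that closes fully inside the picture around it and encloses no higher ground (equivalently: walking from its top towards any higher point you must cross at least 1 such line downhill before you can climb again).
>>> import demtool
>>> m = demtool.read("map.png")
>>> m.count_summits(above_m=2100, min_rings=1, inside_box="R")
1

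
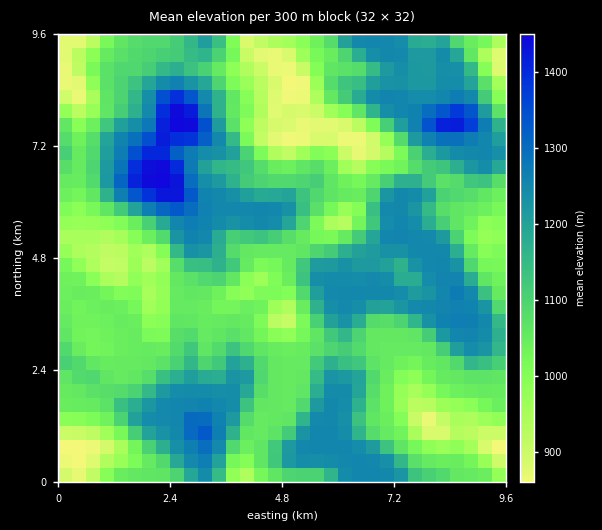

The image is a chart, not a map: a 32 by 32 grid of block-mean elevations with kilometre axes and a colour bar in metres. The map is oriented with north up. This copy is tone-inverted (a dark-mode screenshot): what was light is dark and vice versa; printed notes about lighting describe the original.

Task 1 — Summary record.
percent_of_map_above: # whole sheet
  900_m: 94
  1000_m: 81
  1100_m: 45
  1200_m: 31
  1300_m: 4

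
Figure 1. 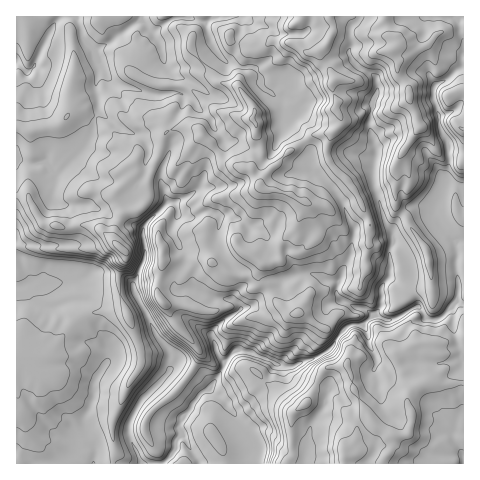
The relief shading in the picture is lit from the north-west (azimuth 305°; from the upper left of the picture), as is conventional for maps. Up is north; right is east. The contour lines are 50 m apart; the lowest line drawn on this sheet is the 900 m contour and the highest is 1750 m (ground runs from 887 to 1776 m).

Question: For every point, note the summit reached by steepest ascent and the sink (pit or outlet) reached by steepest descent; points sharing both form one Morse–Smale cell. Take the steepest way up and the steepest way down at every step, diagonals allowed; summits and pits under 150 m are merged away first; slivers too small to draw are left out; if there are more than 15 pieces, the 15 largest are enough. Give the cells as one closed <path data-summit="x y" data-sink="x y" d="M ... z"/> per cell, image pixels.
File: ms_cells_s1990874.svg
<path data-summit="393 49" data-sink="141 463" d="M463 16l-282 1 1 10 10 9 0 14 17 19 3 8 6 5 19 4 15 18 3 7-2 9 3 5 0 8 6 20-12 17-6-1-20-7-13-19-14-14-16-2-13 3-5 7-3 17-9 18 10 6 7 24-25 27 3 26-13 30 1 6-23 6-15-2-18-13-18 0-17 5-5 0-8-4-12-26 2-7 4-4 46-1 3-4 0-10-2-4-5 1-21-4-8-9-10-19-11 0 1 268 232 0 5-22-6-11-15-19 12-6 8-8 23-34 15 3 24-9 14-8 19-24 15-1 11-10 15 5 29-14 8 12 12 1 18-17 8 2z"/><path data-summit="393 49" data-sink="17 61" d="M180 16l-164 1 0 178 12 2 9 18 8 9 21 4 6-1-5-18-12-7-3-6 4-21 30-30 13-37 9 11 10 8 22 9 6 5 2 5-2 23 4 3 3-1 7-17 4-20 4-4 13-3 16 2 14 14 10 16 8 5 21 6 10-12 2-6-6-19 0-8-3-5 2-9-3-7-15-18-19-4-6-5-3-8-17-19 0-14-10-9z"/><path data-summit="392 435" data-sink="141 463" d="M459 302l-21 17-12-1-8-12-29 14-15-5-11 10-15 1-9 9-6 11-11 8-31 13-15-3-23 34-8 8-12 6 15 19 6 11-5 21 214 1 1-159z"/><path data-summit="120 248" data-sink="141 463" d="M153 174l-3 0-3 10-6-1-9-7-18 18 8 20-7 13-3 13-16-13-16-2-8 3 1 13-3 4-46 1-4 4-2 7 12 26 8 4 5 0 17-5 18 0 13 10 13 5 29-6 0-6 13-30-3-26 25-27-7-24z"/><path data-summit="120 248" data-sink="17 61" d="M99 108l-13 37-30 30-4 21 3 6 12 7 6 18 7-2 16 2 16 13 3-13 7-13-8-20 18-18 9 7 6 1 4-11-5-4 2-12 0-11-2-5-6-5-22-9-10-8z"/>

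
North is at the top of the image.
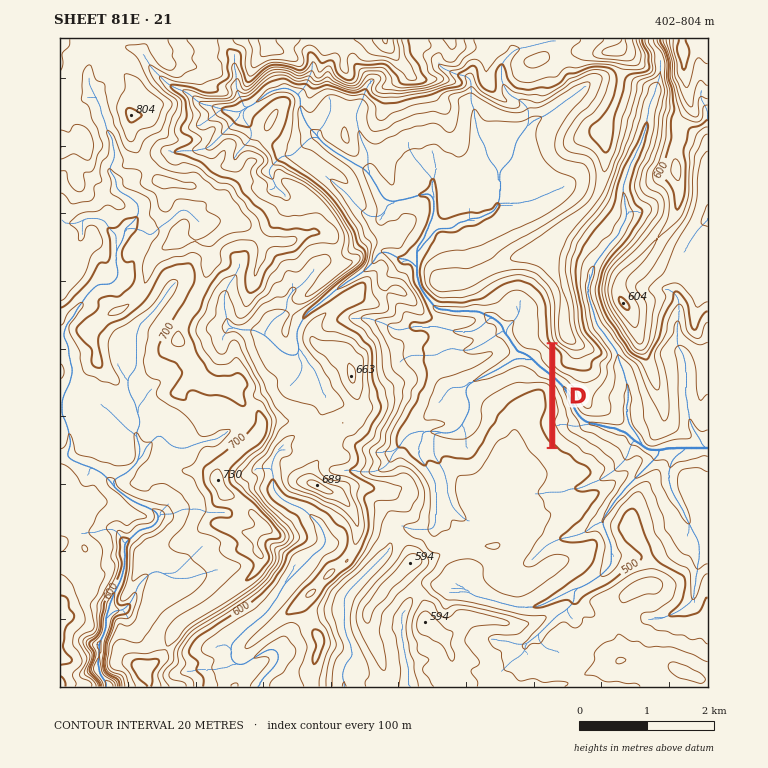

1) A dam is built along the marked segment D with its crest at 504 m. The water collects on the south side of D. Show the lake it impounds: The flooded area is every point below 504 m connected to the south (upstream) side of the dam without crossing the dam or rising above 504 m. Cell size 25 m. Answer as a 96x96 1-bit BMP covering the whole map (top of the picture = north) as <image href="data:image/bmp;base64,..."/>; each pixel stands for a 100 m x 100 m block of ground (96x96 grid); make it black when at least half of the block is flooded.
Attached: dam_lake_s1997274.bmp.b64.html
<image width="96" height="96" href="data:image/bmp;base64,Qk2+BAAAAAAAAD4AAAAoAAAAYAAAAGAAAAABAAEAAAAAAIAEAAATCwAAEwsAAAIAAAAAAAAA////AAAAAAAAAAAAAAAAAAAAAAAAAAAAAAAAAAAAAAAAAAAAAAAAAAAAAAAAAAAAAAAAAAAAAAAAAAAAAAAAAAAAAAAAAAAAAAAAAAAAAAAAAAAAAAAAAAAAAAAAAAAAAAAAAAAAAAAAAAAAAAAAAAAAAAAAAAAAAAAAAAAAAAAAAAAAAAAAAAAAAAAAAAAAAAAAAAAAAAAAAAAAAAAAAAAAAAAAAAAAAAAAAAAAAAAAAAAAAAAAAAAAAAAAAAAAAAAAAAAAAAAAAAAAAAAAAAAAAAAAAAAAAAAAAAAAAAAAAAAAAAAAAAAAAAAAAAAAAAAAAAAAAAAAAAAAAAAAAAAAAAAAAAAAAAAAAAAAAAAAAAAAAAAAAAAAAAAAAAAAAAAAAAAAAAAAAAAAAAAAAAAAAAAAAAAAAAAAAAAAAAAAAAAAAAAAAAAAAAAAAAAAAAAAAAAAAAAAAAAAAAAAAAAAAAAAAAAAAAAAAAAAAAAAAAAAAAAAAAAAAAAAAAAAAAAAAAAAAAAAAAAAAAACgAAAAAAAAAAAAAAHmAAAAAAAAAAAAAAf/AAAAAAAAAAAAAA//gAAAAAAAAAAAAA//gCAAAAAAAAAAAA//wGAAAAAAAAAAAA//wGAAAAAAAAAAAAf/4GAAAAAAAAAAAAf/8GAAAAAAAAAAAAP/+GAAAAAAAAAAAAH//GAAAAAAAAAAAAH//+AAAAAAAAAAAAD//+AAAAAAAAAAAAD//+AAAAAAAAAAAAD//+AAAAAAAAAAAAD//+AAAAAAAAAAAAH//+AAAAAAAAAAAAH//+AAAAAAAAAAAAH//+AAAAAAAAAAAAD//8AAAAAAAAAAAAP//8AAAAAAAAAAAAf//8AAAAAAAAAAAAD//8AAAAAAAAAAAAB//8AAAAAAAAAAAAD//8AAAAAAAAAAAADB/8AAAAAAAAAAAAEAf4AAAAAAAAAAAAMAHwAAAAAAAAAAAAMAAAAAAAAAAAAAAAMAAAAAAAAAAAAAAA8AAAAAAAAAAAAAAA8AAAAAAAAAAAAAAAeAAAAAAAAAAAAAAAOAAAAAAAAAAAAAAAHAAAAAAAAAAAAAAAH8AAAAAAAAAAAAAAD/gAAAAAAAAAAAAAD/4AAAAAAAAAAAAADD8AAAAAAAAAAAAADAeAAAAAAAAAAAAAPAMAAAAAAAAAAAAAHAEAAAAAAAAAAAAADAAAAAAAAAAAAAAADAAAAAAAAAAAAAAAAAAAAAAAAAAAAAAAAAAAAAAAAAAAAAAAAAAAAAAAAAAAAAAAAAAAAAAAAAAAAAAAAAAAAAAAAAAAAAAAAAAAAAAAAAAAAAAAAAAAAAAAAAAAAAAAAAAAAAAAAAAAAAAAAAAAAAAAAAAAAAAAAAAAAAAAAAAAAAAAAAAAAAAAAAAAAAAAAAAAAAAAAAAAAAAAAAAAAAAAAAAAAAAAAAAAAAAAAAAAAAAAAAAAAAAAAAAAAAAAAAAAAAAAAAAAAAAAAAAAAAAAAAAAAAAAAAAAAAAAAAAAAAAAAAAAAAAAAAAAAAAAAAAAAAAA="/>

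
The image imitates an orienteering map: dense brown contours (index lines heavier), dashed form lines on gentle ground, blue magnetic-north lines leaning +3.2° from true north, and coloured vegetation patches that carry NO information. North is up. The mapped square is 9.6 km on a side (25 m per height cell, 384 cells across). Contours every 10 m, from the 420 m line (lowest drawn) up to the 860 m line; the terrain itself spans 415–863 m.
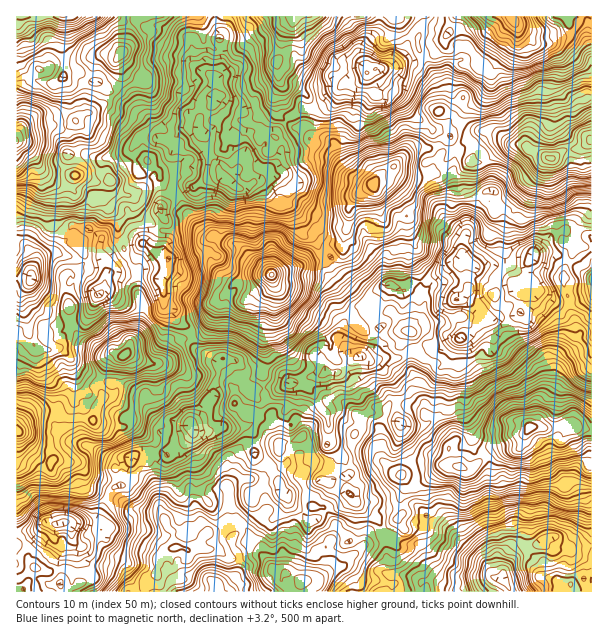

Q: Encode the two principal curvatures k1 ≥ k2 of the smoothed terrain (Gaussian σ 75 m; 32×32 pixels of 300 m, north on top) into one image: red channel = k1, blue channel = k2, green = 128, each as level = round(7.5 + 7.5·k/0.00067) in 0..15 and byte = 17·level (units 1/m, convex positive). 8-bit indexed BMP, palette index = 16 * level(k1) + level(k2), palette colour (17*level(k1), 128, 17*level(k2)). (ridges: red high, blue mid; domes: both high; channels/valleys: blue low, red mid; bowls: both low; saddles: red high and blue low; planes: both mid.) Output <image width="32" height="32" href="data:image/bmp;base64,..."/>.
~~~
<image width="32" height="32" href="data:image/bmp;base64,Qk02CAAAAAAAADYEAAAoAAAAIAAAACAAAAABAAgAAAAAAAAEAAATCwAAEwsAAAABAAAAAAAAAIAAABGAAAAigAAAM4AAAESAAABVgAAAZoAAAHeAAACIgAAAmYAAAKqAAAC7gAAAzIAAAN2AAADugAAA/4AAAACAEQARgBEAIoARADOAEQBEgBEAVYARAGaAEQB3gBEAiIARAJmAEQCqgBEAu4ARAMyAEQDdgBEA7oARAP+AEQAAgCIAEYAiACKAIgAzgCIARIAiAFWAIgBmgCIAd4AiAIiAIgCZgCIAqoAiALuAIgDMgCIA3YAiAO6AIgD/gCIAAIAzABGAMwAigDMAM4AzAESAMwBVgDMAZoAzAHeAMwCIgDMAmYAzAKqAMwC7gDMAzIAzAN2AMwDugDMA/4AzAACARAARgEQAIoBEADOARABEgEQAVYBEAGaARAB3gEQAiIBEAJmARACqgEQAu4BEAMyARADdgEQA7oBEAP+ARAAAgFUAEYBVACKAVQAzgFUARIBVAFWAVQBmgFUAd4BVAIiAVQCZgFUAqoBVALuAVQDMgFUA3YBVAO6AVQD/gFUAAIBmABGAZgAigGYAM4BmAESAZgBVgGYAZoBmAHeAZgCIgGYAmYBmAKqAZgC7gGYAzIBmAN2AZgDugGYA/4BmAACAdwARgHcAIoB3ADOAdwBEgHcAVYB3AGaAdwB3gHcAiIB3AJmAdwCqgHcAu4B3AMyAdwDdgHcA7oB3AP+AdwAAgIgAEYCIACKAiAAzgIgARICIAFWAiABmgIgAd4CIAIiAiACZgIgAqoCIALuAiADMgIgA3YCIAO6AiAD/gIgAAICZABGAmQAigJkAM4CZAESAmQBVgJkAZoCZAHeAmQCIgJkAmYCZAKqAmQC7gJkAzICZAN2AmQDugJkA/4CZAACAqgARgKoAIoCqADOAqgBEgKoAVYCqAGaAqgB3gKoAiICqAJmAqgCqgKoAu4CqAMyAqgDdgKoA7oCqAP+AqgAAgLsAEYC7ACKAuwAzgLsARIC7AFWAuwBmgLsAd4C7AIiAuwCZgLsAqoC7ALuAuwDMgLsA3YC7AO6AuwD/gLsAAIDMABGAzAAigMwAM4DMAESAzABVgMwAZoDMAHeAzACIgMwAmYDMAKqAzAC7gMwAzIDMAN2AzADugMwA/4DMAACA3QARgN0AIoDdADOA3QBEgN0AVYDdAGaA3QB3gN0AiIDdAJmA3QCqgN0Au4DdAMyA3QDdgN0A7oDdAP+A3QAAgO4AEYDuACKA7gAzgO4ARIDuAFWA7gBmgO4Ad4DuAIiA7gCZgO4AqoDuALuA7gDMgO4A3YDuAO6A7gD/gO4AAID/ABGA/wAigP8AM4D/AESA/wBVgP8AZoD/AHeA/wCIgP8AmYD/AKqA/wC7gP8AzID/AN2A/wDugP8A/4D/AKOhYIAww/box/iAgZLG6Nf65qTnxLaTprNhUHDo+Oq0x9jVxbOkcfaW1pHVsOXpt6TV+JSCpYW2tWJAgPa2hZT2poRxorPIyNjX57Wj9rWVs8aj+KS2lbikhHOi0WGCc/BQcIDVQLKS9pXZtNWkg8Zg98W2sfm2pZKlhIOjQHCy9kBQkMDS9vn4pKK0xKO0scXkYpGl93GTxKaVYqSCxubD0vb49KBh98WVs/iSooCR9aNgg5TVxYKzt8XGt6L5tOjl6NbVkaLTk7iT1+bVkOiyk4Kk6Pmx+Pj5tKO1tVDVtLLY6LBgULFgo6XptXDWteaxkej1w8PoxsTR+Pm1prL5sZJw5PfU0qZwgYH0s/r25mDXw/dgpcf6oKXJ+MP51vihtfX6pPmRkTCUgcOkpKPmgMek5DDTsbOg+Pr79vf5xvXGdObHlMTIo6DE96TWtqLF1rXo5Oi3taPGyMWkxda1gLak1LCAgqLYw8G01IBgkpWFlrW11qSDg7aVptfUUYJjpoD05vn1++WTcYHjksSTkqFxccTUcoOTcpO2xtZRc3Jwwvn6/LHFsJBQYfW0wjDFgYGUspG0kLRyksf6xpWhyKbQg+f806Ow86WktufXxKG1+KPq2cSAoJS0UNPDx5G15vOQstDQUKD61ujF97OBc7KExqXXs/TCkrRylMS2gKL25CBw+NOQ4ff31tP6/MOTlpCSctakUJL6hHRg9aMgcPnmo4L0oYBQwuey+f3Hs6SllVCQwMPEouaUotX6s6CgwtSSlPa0UJPzYNX2+fbywtnGs9j5kEBxotVAktPXgKW02IDlkYGh1fr097P5cJDE+KG1pPfDgMPXxHCwx8aFtJBwgeWV5KD0+MWTosOwpLP1YefF93BwUPbH5pBwpIO2x+fVtseRoPSkpJTEkXLEpffFs6LCUMXx5qDD16NQwfjE16P4xOTFgKCAYICkYlG2yPv5x9LVpbIgxOnotKPE9bD5otaAxrbJlHGVpHKkkubH2fj6gMbT+8Bxxfzk+unGQJCykYHXg8ew2HLGpIW007LZxvjytLSjwfj2+PP3+6TS2NmlgnGjhGK3paaC1+bYkoCT1bGQlPb21vlho/v49dPp2aaUtaNjo6W2pNWwopPGkKTl8fnEwLS26bSVlMSjgra15IP4taVzUaWT+LPUcZOTUGDX6NbkcKfFhaXGwbFgo2DTxPullZOBprT4pqFRtGCDlLTZ5qFws9f5lMbH+cPG1fvWk5RydIODo/rU51CRUJCA4qLBtOaCUKKStJXX5Pbn6vm0lYLWkMZz4rTlk3Kg+cPWcbXmdHKBcIDFgeNxcrXl0qO0YsVwpYTY6cfHxKGz2LSV47aVYIC01KE="/>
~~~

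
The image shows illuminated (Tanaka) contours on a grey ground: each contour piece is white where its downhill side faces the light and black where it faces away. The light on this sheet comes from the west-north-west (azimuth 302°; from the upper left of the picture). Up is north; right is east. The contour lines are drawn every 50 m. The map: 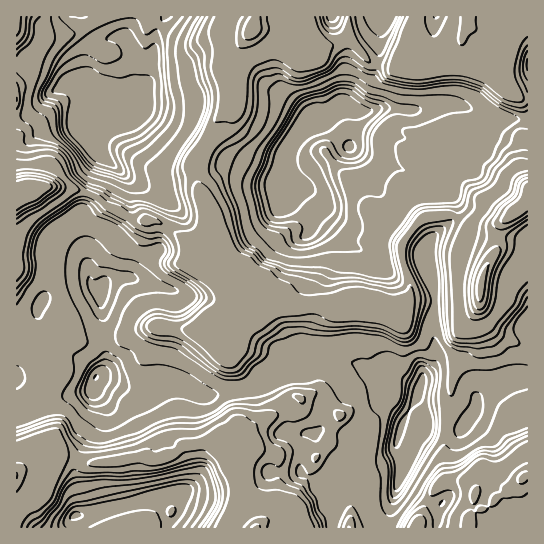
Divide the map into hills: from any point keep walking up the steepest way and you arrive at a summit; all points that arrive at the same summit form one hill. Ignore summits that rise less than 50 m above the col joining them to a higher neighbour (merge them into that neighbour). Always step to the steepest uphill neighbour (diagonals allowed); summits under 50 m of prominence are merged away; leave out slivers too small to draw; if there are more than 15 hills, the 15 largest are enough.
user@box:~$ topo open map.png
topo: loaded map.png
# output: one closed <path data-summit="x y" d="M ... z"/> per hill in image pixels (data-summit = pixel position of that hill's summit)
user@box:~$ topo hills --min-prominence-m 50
<path data-summit="223 265" d="M143 109l-8 1 10 6 26 27 18 10 4 5 0 4-6 9-10 4-16 0-12-3-12 4-12-1 7 11-3 28-6 12-24 20-10 15 2 21 10 9-1 8 7 38-2 28-8 12 37 14 9 0 8-4 19 0 33 9 8 0 55-15 14-11 3-13 7-8 7-4 9-1 20 13 24 4 12 6 10 10 7 14 19-16 20 10 3 0 2-8 10-11 4-12-5-23 3-40-12-32-32 8-9-2-9-10-24-11-28-25-2-17-9-10-5-3-19 3-5-1-3-10-48-21-19-20-8-1-21-14z"/><path data-summit="31 189" d="M165 16l-80 0 3 9 12 17-5 2-8 10-2 24 6 9-13-7-7 1-21 12-23 22-11 4 0 260 21 16 30 1 20-4 6-3 2-10 10-14 2-28-7-38 1-8-9-6-4-19-7-10-32-14 28-29 17-4 18-20 7-18-23-21 0-7 4-9 10-10 25-14 18-51 3-28z"/><path data-summit="251 30" d="M385 16l-219 0-9 11-4 32-6 15-3 15-9 20 8 0 24 10 20 9 16 11 8 1 19 20 48 21 5-11 2-20 22-33 18 4 18-17 12 4 12-15 10-24 3-35z"/><path data-summit="257 527" d="M337 359l-16 2-19 10-21 1-24 13-30 6-16 5-8 0-33-9-19 0-8 4-9 0-37-14-4 12 8 16 2 8-18 28-10 25 0 11 6 24 0 10-5 4 13 1 89-25 3 3 0 17-4 7-9 8 1 2 162 0 4-18 5-7 2-7 20 1 15-12 17 2 5-4 5-16-1-4-6-2-23 8-13-10-5-12 0-13 21-21 6-14-6-14-15-18z"/><path data-summit="481 286" d="M453 225l-4 0-11 7-7 7-6 11 0 13 10 28-3 40 5 23-4 12-10 11-7 22 11 16 1 11 17 3 16 0 14-18 4-16 8-7 22-11 19-2 0-134-49-5z"/><path data-summit="467 17" d="M527 16l-141 0-6 18-1 28-4 15-8 16-12 16 3 2 15 0 6-3 18 0 17 3 28-7 13 0 35 13 37 3z"/><path data-summit="523 477" d="M527 376l-18 1-22 11-8 7-4 16-14 18-32-2-4 7-14 17-10 22-1 10 23 16 11 5 7 1-4 10 0 13 91-1z"/><path data-summit="518 209" d="M455 104l-13 0-28 7-17-3-18 0-6 3-16-2-2 4 0 13 26 11 26 0 10-4 18 0 26 10 3 6 0 14-22 17-18 2 17 3 12 12 4 13-2 8-7 7 21 8 17 4 41 3 1-119-38-4z"/><path data-summit="17 475" d="M18 380l-2 1 0 146 55 1 2-11 8-6 0-10-6-24 0-11 10-25 16-24 0-12-7-16-27 7-30-1z"/><path data-summit="17 17" d="M83 16l-66 0-1 47 14 0 11 2 16 7 9 9 12-1 9 5-2-7 2-24 8-10 5-2z"/><path data-summit="349 527" d="M397 485l-20 0-15 12-19 0-8 13-3 17 54 1z"/><path data-summit="17 99" d="M30 63l-14 2 1 54 10-4 23-22 21-11-5-1-9-9-8-4z"/><path data-summit="417 527" d="M399 480l-11 35-1 12 48 1 5-22-17-7-21-14z"/>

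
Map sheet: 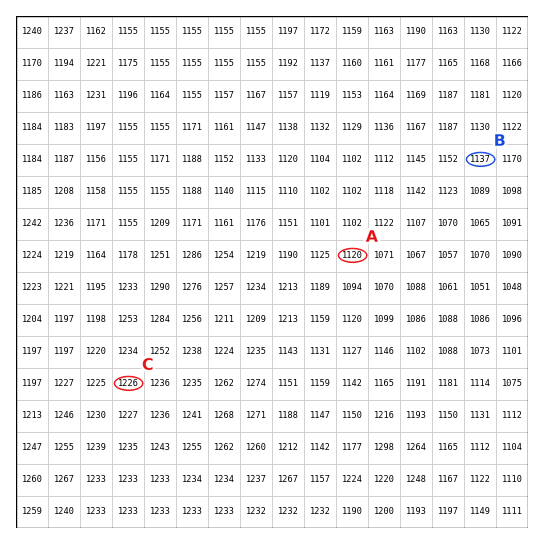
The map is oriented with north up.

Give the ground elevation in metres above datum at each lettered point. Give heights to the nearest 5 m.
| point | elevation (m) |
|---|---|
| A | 1120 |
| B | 1135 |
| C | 1225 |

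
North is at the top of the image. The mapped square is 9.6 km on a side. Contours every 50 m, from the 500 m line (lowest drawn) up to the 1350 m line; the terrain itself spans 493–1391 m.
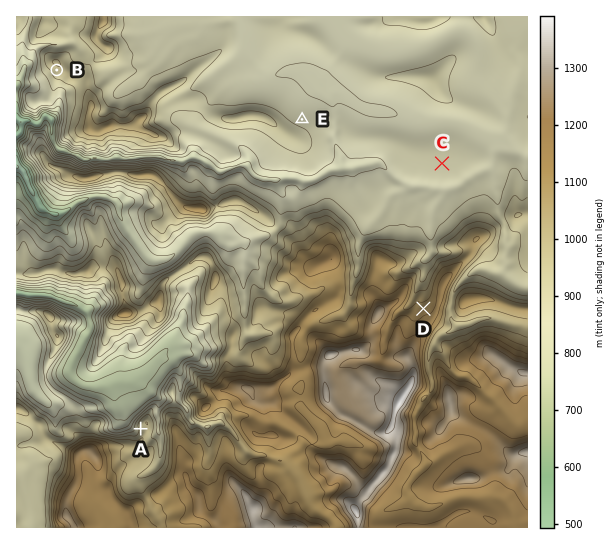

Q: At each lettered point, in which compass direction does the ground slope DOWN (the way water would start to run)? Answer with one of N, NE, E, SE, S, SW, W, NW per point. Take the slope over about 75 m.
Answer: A W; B SW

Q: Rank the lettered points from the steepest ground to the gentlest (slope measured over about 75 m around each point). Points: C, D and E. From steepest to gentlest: D E C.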